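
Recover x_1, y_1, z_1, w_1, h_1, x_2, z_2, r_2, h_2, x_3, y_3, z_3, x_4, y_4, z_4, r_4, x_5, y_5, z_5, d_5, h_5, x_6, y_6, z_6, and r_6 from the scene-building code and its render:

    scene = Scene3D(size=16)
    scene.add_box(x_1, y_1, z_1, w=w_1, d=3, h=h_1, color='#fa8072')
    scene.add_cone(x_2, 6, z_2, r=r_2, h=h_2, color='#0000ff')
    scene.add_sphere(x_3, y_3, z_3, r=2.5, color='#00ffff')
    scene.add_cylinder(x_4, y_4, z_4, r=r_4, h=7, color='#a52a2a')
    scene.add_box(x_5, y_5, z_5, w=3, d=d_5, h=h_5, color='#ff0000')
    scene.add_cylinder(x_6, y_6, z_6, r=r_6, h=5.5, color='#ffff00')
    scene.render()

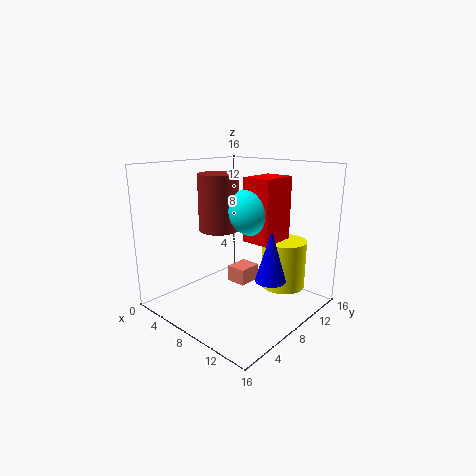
x_1 = 4.5
y_1 = 10
z_1 = 1
w_1 = 2.5
h_1 = 2
x_2 = 14
z_2 = 5.5
r_2 = 1.5
h_2 = 5
x_3 = 10.5
y_3 = 7.5
z_3 = 11.5
x_4 = 3
y_4 = 10
z_4 = 7.5
r_4 = 2.5
x_5 = 10
y_5 = 6.5
z_5 = 8.5
d_5 = 4
h_5 = 6.5
x_6 = 11.5
y_6 = 12
z_6 = 2
r_6 = 2.5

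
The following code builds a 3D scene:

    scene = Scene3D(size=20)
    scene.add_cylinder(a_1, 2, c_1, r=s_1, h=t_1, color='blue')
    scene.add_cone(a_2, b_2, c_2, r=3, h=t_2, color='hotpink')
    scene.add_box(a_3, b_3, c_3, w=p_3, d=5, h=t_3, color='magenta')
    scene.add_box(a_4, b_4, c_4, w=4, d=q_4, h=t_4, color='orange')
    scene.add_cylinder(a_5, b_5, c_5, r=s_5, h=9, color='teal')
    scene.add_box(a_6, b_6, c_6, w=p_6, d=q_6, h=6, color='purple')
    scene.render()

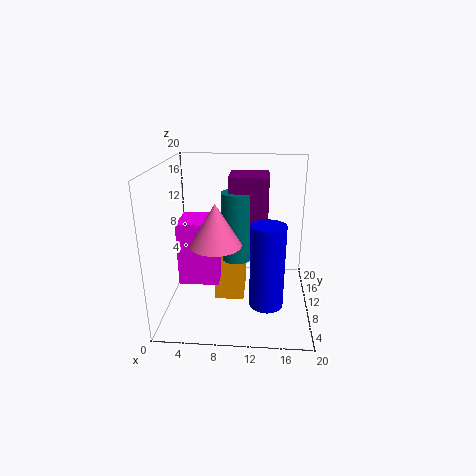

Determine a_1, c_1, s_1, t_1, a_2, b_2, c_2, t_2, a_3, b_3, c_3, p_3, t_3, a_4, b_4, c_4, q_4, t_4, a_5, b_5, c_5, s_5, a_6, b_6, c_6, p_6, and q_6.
a_1 = 14
c_1 = 5
s_1 = 2
t_1 = 10
a_2 = 8
b_2 = 3
c_2 = 12
t_2 = 5
a_3 = 3
b_3 = 4
c_3 = 6
p_3 = 5
t_3 = 8
a_4 = 7
b_4 = 7
c_4 = 2
q_4 = 7
t_4 = 8
a_5 = 10
b_5 = 8
c_5 = 8
s_5 = 2
a_6 = 9
b_6 = 7
c_6 = 13
p_6 = 5
q_6 = 5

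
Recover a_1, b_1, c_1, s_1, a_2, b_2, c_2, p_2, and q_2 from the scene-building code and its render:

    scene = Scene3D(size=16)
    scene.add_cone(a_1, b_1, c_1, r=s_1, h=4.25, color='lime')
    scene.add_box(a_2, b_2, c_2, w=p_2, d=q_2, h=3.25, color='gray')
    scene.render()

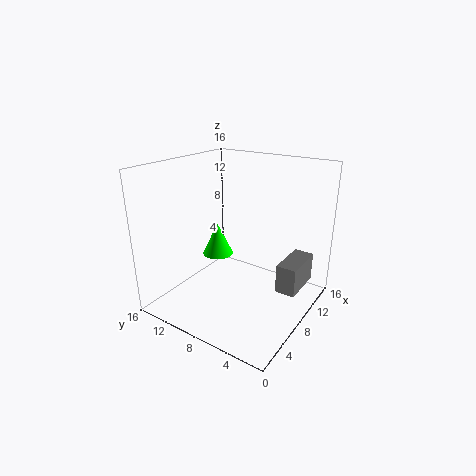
a_1 = 11.75, b_1 = 13.75, c_1 = 3, s_1 = 2, a_2 = 8.75, b_2 = 1.25, c_2 = 2.25, p_2 = 5, q_2 = 2.25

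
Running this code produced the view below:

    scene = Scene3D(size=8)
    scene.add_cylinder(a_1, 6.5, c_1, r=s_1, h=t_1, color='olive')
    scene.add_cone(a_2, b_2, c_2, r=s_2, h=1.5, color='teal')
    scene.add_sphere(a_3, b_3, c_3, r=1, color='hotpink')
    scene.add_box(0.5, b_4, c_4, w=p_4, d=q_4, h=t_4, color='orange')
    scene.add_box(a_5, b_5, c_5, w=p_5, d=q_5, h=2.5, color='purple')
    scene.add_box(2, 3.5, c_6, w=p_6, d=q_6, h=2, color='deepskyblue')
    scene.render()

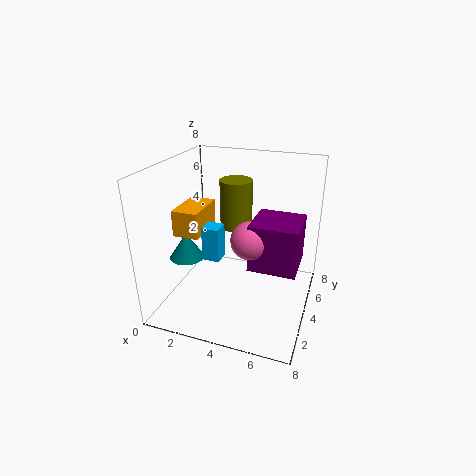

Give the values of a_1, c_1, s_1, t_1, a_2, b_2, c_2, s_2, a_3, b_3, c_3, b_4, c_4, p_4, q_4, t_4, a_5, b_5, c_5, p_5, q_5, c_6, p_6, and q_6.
a_1 = 3; c_1 = 3.5; s_1 = 1; t_1 = 3; a_2 = 1; b_2 = 3.5; c_2 = 2.5; s_2 = 1; a_3 = 5; b_3 = 3; c_3 = 4.5; b_4 = 3; c_4 = 4; p_4 = 1.5; q_4 = 2.5; t_4 = 1.5; a_5 = 5; b_5 = 2.5; c_5 = 3; p_5 = 2.5; q_5 = 2.5; c_6 = 2.5; p_6 = 1; q_6 = 1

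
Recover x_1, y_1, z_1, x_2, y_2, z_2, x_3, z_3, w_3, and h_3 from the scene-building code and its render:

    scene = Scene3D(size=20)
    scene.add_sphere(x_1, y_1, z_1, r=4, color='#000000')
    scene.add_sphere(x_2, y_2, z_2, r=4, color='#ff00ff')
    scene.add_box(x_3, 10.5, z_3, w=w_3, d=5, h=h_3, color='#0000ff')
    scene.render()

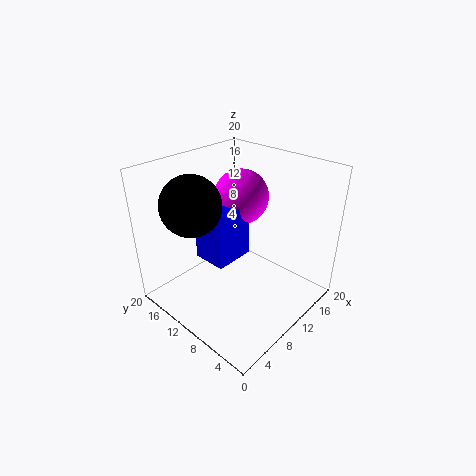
x_1 = 5
y_1 = 13.5
z_1 = 15.5
x_2 = 14
y_2 = 13
z_2 = 14
x_3 = 7
z_3 = 6
w_3 = 6
h_3 = 8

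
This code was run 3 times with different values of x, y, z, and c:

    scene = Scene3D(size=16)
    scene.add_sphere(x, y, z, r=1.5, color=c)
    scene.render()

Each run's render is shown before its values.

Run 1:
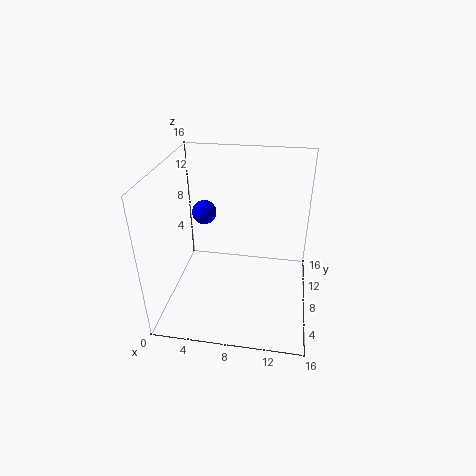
x = 3; y = 12.5; z = 8.5; c = 'blue'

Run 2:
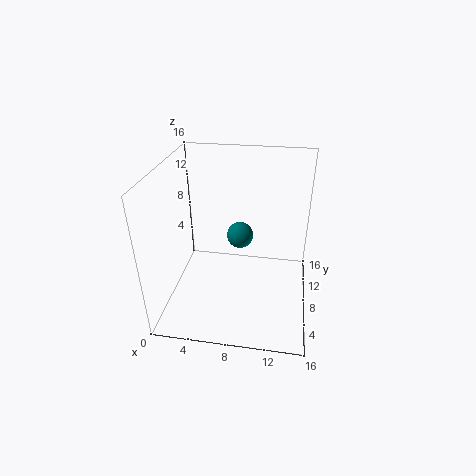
x = 8; y = 9.5; z = 7.5; c = 'teal'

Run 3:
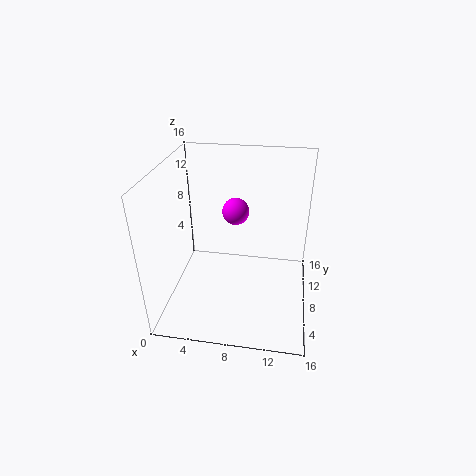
x = 7.5; y = 9.5; z = 10.5; c = 'magenta'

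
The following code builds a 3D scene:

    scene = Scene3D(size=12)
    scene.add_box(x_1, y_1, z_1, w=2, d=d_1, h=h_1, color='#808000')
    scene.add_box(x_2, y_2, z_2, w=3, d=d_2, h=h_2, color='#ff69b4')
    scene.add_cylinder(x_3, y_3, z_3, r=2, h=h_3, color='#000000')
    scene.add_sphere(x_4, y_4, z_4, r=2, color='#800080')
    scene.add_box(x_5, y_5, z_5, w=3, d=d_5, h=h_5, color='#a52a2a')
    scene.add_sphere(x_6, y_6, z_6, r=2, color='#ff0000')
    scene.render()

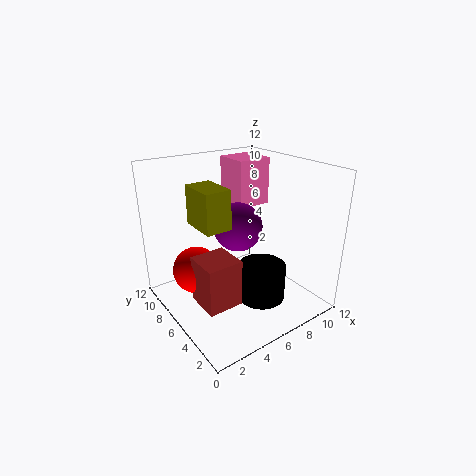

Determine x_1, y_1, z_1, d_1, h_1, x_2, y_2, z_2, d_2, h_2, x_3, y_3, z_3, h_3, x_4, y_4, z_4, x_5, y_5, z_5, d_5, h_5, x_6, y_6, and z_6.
x_1 = 2
y_1 = 4
z_1 = 8
d_1 = 3
h_1 = 3
x_2 = 7
y_2 = 7
z_2 = 8
d_2 = 3
h_2 = 4
x_3 = 7
y_3 = 4
z_3 = 1
h_3 = 3
x_4 = 6
y_4 = 6
z_4 = 7
x_5 = 2
y_5 = 4
z_5 = 1
d_5 = 3
h_5 = 4
x_6 = 3
y_6 = 8
z_6 = 3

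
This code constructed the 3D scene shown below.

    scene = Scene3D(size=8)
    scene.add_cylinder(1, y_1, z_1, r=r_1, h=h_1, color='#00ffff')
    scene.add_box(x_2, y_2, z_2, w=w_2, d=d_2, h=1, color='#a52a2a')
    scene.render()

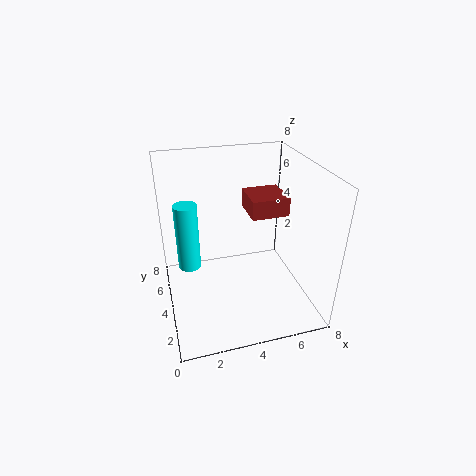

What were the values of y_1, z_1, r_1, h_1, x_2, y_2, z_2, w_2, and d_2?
y_1 = 1.5, z_1 = 4.5, r_1 = 0.5, h_1 = 3, x_2 = 4.5, y_2 = 3, z_2 = 5.5, w_2 = 2, d_2 = 2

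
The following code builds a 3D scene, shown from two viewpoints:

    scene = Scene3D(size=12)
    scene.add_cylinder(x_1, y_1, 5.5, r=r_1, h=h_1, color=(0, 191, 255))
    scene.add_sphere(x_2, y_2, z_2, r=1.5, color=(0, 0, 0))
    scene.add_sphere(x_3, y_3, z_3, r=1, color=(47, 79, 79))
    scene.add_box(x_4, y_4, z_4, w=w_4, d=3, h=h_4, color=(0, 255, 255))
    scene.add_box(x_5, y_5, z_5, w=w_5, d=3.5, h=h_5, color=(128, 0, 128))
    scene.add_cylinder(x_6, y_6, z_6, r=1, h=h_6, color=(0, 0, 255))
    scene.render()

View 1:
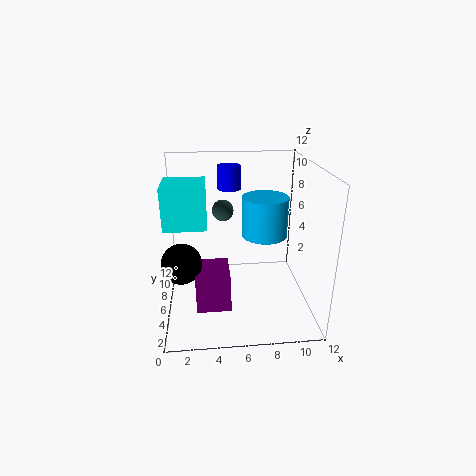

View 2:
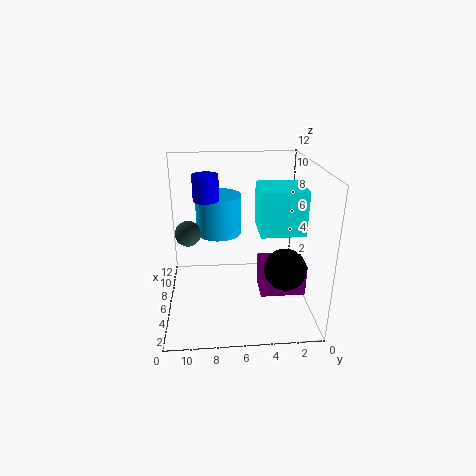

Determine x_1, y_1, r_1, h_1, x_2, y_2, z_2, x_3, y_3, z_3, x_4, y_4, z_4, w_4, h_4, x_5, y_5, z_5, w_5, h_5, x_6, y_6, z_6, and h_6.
x_1 = 8.5; y_1 = 7.5; r_1 = 2; h_1 = 3.5; x_2 = 1.5; y_2 = 3; z_2 = 5.5; x_3 = 5; y_3 = 10; z_3 = 7; x_4 = 0.5; y_4 = 2; z_4 = 8.5; w_4 = 3; h_4 = 3; x_5 = 2.5; y_5 = 1; z_5 = 2.5; w_5 = 2.5; h_5 = 2.5; x_6 = 5.5; y_6 = 8.5; z_6 = 9.5; h_6 = 2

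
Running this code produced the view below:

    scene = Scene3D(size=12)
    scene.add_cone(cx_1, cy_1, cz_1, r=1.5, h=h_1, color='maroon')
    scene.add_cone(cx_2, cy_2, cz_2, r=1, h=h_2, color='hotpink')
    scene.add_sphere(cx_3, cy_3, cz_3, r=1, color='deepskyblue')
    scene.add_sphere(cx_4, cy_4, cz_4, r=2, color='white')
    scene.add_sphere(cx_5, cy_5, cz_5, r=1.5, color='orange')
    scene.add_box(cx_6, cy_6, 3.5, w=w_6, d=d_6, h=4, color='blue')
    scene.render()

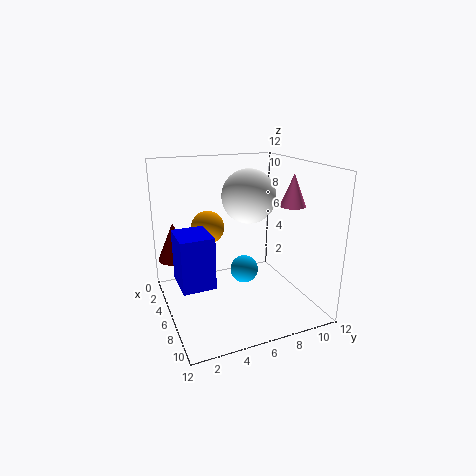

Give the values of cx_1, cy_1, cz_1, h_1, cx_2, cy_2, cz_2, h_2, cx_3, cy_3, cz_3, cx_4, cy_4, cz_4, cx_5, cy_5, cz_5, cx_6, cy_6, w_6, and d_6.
cx_1 = 1.5
cy_1 = 1.5
cz_1 = 3
h_1 = 3.5
cx_2 = 8.5
cy_2 = 9.5
cz_2 = 9
h_2 = 2.5
cx_3 = 9.5
cy_3 = 5
cz_3 = 5
cx_4 = 8
cy_4 = 6
cz_4 = 10
cx_5 = 2.5
cy_5 = 4.5
cz_5 = 6
cx_6 = 6
cy_6 = 0.5
w_6 = 3
d_6 = 2.5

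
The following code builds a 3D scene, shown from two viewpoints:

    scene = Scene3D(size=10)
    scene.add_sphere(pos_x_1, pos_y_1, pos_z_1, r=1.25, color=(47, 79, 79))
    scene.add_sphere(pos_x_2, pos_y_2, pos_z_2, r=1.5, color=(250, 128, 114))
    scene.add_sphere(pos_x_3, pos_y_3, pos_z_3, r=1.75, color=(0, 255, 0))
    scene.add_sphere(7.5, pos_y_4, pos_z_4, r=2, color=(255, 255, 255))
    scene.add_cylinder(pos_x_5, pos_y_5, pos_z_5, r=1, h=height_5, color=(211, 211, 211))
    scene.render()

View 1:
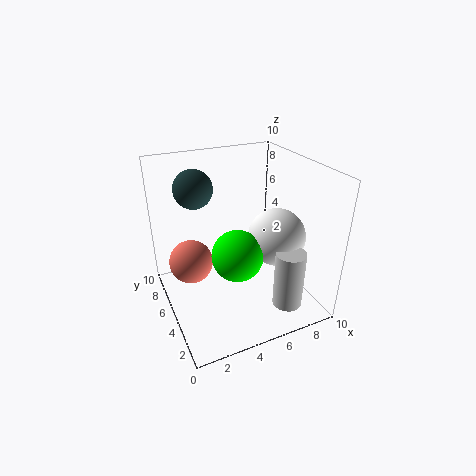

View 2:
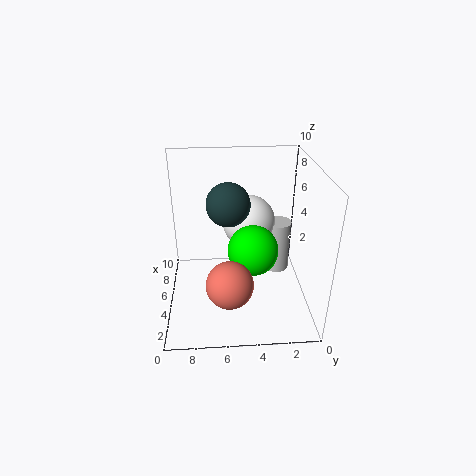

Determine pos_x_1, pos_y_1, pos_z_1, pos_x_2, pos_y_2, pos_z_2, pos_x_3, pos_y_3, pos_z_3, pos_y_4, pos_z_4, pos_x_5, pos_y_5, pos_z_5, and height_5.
pos_x_1 = 2.25
pos_y_1 = 5.75
pos_z_1 = 8.75
pos_x_2 = 1.75
pos_y_2 = 5.75
pos_z_2 = 3.5
pos_x_3 = 4.5
pos_y_3 = 4
pos_z_3 = 4.25
pos_y_4 = 4
pos_z_4 = 5
pos_x_5 = 7.25
pos_y_5 = 1.75
pos_z_5 = 1
height_5 = 4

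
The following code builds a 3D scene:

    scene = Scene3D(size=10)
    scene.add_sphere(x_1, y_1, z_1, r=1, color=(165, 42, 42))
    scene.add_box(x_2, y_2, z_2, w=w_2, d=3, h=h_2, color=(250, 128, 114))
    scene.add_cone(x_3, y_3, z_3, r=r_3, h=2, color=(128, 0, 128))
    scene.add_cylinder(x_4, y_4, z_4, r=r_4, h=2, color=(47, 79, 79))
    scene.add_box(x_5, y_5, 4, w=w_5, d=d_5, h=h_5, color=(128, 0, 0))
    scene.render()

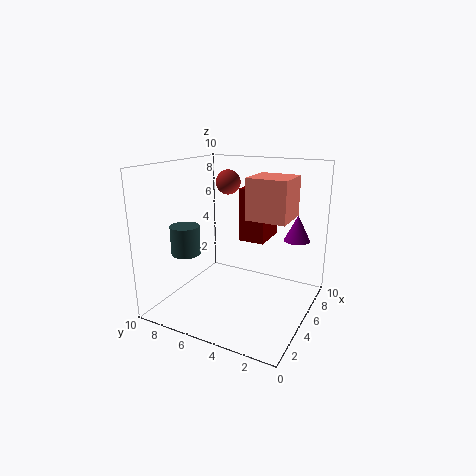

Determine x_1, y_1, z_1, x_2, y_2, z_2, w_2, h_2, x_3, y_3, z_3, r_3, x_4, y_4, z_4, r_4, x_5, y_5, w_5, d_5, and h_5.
x_1 = 9, y_1 = 8, z_1 = 8, x_2 = 6, y_2 = 2, z_2 = 6, w_2 = 3, h_2 = 3, x_3 = 9, y_3 = 2, z_3 = 4, r_3 = 1, x_4 = 3, y_4 = 8, z_4 = 4, r_4 = 1, x_5 = 7, y_5 = 4, w_5 = 3, d_5 = 2, h_5 = 4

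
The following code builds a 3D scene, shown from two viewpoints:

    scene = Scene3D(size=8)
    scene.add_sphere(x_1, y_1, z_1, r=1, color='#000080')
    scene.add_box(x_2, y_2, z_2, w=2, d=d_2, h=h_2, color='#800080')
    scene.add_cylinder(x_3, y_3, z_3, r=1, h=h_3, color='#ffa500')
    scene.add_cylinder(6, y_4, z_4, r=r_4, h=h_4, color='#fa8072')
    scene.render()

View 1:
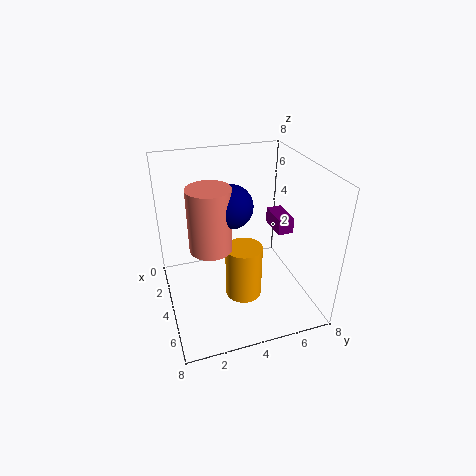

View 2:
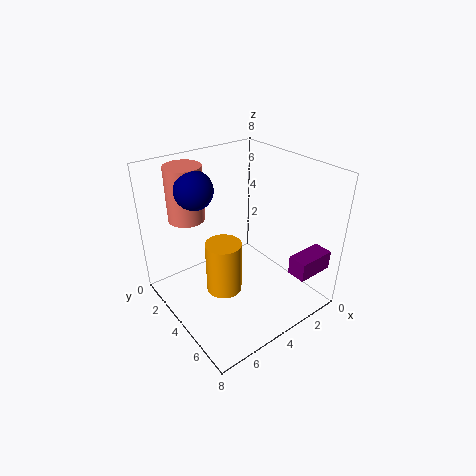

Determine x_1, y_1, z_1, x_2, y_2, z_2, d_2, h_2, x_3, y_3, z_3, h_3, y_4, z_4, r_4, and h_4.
x_1 = 6; y_1 = 3; z_1 = 7; x_2 = 1; y_2 = 7; z_2 = 3; d_2 = 1; h_2 = 1; x_3 = 5; y_3 = 4; z_3 = 1; h_3 = 3; y_4 = 2; z_4 = 5; r_4 = 1; h_4 = 3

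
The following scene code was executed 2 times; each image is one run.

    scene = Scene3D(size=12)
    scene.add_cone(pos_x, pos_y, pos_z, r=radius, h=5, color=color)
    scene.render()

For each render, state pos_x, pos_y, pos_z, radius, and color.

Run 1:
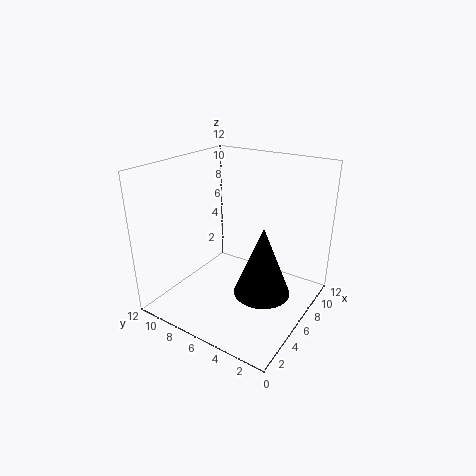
pos_x = 3
pos_y = 2
pos_z = 4
radius = 2
color = 'black'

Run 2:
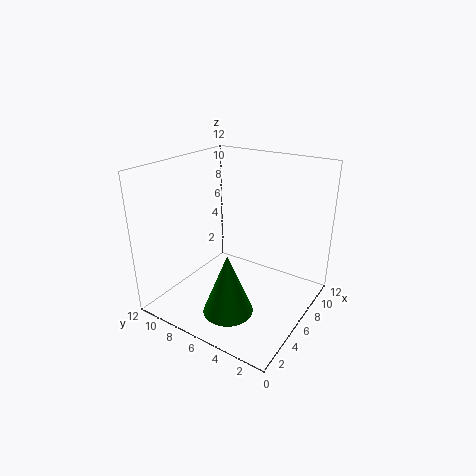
pos_x = 3
pos_y = 5
pos_z = 1
radius = 2
color = 'green'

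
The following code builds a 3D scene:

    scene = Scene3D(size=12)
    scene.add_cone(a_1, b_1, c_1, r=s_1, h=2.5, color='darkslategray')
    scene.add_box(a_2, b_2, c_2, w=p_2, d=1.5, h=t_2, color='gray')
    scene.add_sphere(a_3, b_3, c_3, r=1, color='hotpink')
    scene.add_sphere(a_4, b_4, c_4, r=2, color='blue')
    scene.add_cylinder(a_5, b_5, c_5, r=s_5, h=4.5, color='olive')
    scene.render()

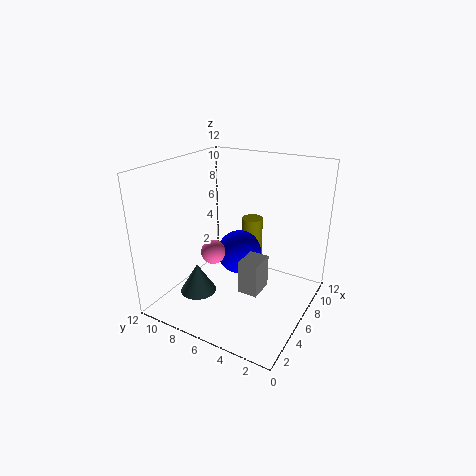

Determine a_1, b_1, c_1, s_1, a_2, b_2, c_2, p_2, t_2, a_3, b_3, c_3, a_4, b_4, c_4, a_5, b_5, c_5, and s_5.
a_1 = 3.5, b_1 = 8.5, c_1 = 1.5, s_1 = 1.5, a_2 = 2.5, b_2 = 2.5, c_2 = 3.5, p_2 = 2, t_2 = 2.5, a_3 = 4.5, b_3 = 7.5, c_3 = 5, a_4 = 8, b_4 = 7, c_4 = 3.5, a_5 = 10.5, b_5 = 7, c_5 = 1.5, s_5 = 1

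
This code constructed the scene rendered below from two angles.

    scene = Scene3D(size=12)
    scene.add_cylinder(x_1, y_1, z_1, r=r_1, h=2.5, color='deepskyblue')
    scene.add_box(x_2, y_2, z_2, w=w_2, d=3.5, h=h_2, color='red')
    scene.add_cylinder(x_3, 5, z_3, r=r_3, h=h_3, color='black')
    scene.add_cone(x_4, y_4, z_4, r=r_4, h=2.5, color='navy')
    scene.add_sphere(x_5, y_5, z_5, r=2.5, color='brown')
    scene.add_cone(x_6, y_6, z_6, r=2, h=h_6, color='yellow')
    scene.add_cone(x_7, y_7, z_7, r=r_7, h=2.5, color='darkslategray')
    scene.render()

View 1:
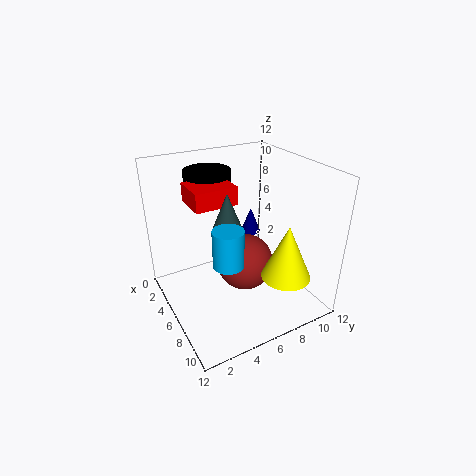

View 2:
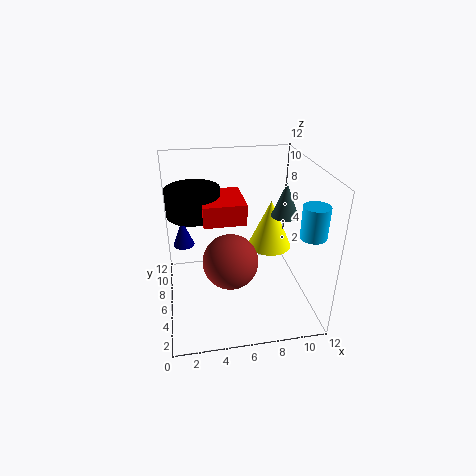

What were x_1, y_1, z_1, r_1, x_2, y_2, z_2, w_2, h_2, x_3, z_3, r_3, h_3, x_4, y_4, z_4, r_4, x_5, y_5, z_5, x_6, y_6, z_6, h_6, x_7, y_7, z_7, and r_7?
x_1 = 11, y_1 = 2.5, z_1 = 7.5, r_1 = 1, x_2 = 3, y_2 = 2.5, z_2 = 9, w_2 = 3, h_2 = 1.5, x_3 = 2.5, z_3 = 9, r_3 = 2, h_3 = 2, x_4 = 1.5, y_4 = 10, z_4 = 3.5, r_4 = 1, x_5 = 5.5, y_5 = 7, z_5 = 3, x_6 = 9.5, y_6 = 8.5, z_6 = 3.5, h_6 = 4.5, x_7 = 9, y_7 = 3.5, z_7 = 9, r_7 = 1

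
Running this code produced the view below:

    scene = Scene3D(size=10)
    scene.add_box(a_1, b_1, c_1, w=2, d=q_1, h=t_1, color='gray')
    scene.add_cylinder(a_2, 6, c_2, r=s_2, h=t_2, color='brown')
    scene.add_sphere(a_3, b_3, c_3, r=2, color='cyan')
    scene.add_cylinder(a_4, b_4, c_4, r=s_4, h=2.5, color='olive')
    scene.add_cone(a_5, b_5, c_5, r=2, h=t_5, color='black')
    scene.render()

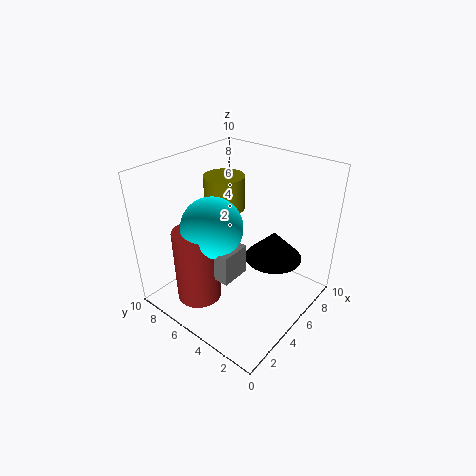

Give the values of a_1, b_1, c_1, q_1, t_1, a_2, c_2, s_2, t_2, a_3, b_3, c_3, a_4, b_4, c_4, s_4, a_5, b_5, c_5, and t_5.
a_1 = 2, b_1 = 3.5, c_1 = 3.5, q_1 = 3, t_1 = 2, a_2 = 2, c_2 = 1.5, s_2 = 1.5, t_2 = 5, a_3 = 3, b_3 = 5.5, c_3 = 6.5, a_4 = 6.5, b_4 = 7.5, c_4 = 6, s_4 = 1.5, a_5 = 6.5, b_5 = 3, c_5 = 3.5, t_5 = 2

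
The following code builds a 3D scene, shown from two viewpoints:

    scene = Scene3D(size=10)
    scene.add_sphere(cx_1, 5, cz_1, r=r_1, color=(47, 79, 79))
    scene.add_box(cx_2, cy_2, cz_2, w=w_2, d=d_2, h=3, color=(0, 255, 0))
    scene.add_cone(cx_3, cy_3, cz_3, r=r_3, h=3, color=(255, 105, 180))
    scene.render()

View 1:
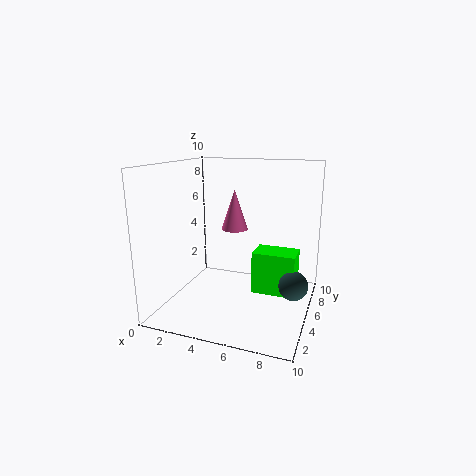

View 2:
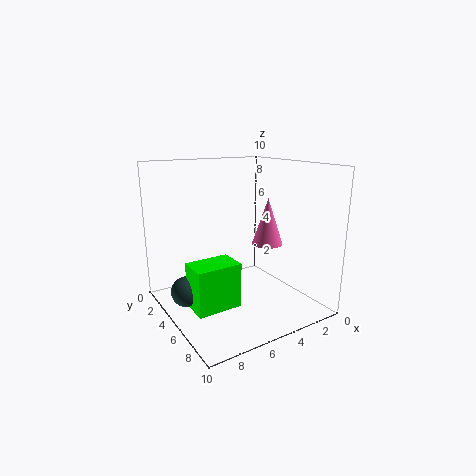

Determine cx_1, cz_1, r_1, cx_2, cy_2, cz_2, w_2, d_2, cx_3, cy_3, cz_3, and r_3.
cx_1 = 9
cz_1 = 2
r_1 = 1
cx_2 = 6
cy_2 = 5
cz_2 = 1
w_2 = 3
d_2 = 2
cx_3 = 4
cy_3 = 7
cz_3 = 5
r_3 = 1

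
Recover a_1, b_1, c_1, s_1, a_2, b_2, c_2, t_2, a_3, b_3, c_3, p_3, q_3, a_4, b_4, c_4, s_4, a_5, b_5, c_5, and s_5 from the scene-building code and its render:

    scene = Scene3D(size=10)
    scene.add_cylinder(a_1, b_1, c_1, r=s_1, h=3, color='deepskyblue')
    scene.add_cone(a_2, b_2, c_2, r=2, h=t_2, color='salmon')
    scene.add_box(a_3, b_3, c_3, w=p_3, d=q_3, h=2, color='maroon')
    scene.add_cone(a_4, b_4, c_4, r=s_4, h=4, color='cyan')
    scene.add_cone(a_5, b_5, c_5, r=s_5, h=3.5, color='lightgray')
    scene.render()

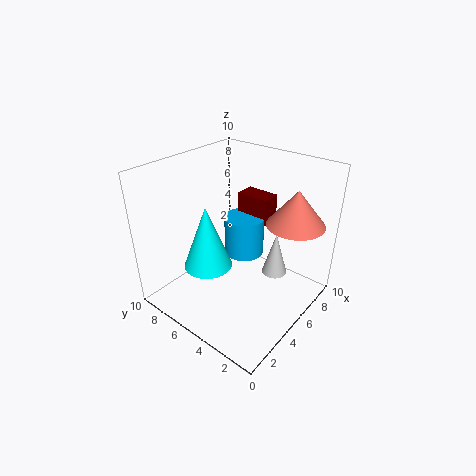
a_1 = 7, b_1 = 6, c_1 = 2.5, s_1 = 1.5, a_2 = 7.5, b_2 = 2, c_2 = 6, t_2 = 2.5, a_3 = 7.5, b_3 = 4.5, c_3 = 5, p_3 = 1.5, q_3 = 2.5, a_4 = 2, b_4 = 5, c_4 = 4.5, s_4 = 1.5, a_5 = 8.5, b_5 = 4, c_5 = 0.5, s_5 = 1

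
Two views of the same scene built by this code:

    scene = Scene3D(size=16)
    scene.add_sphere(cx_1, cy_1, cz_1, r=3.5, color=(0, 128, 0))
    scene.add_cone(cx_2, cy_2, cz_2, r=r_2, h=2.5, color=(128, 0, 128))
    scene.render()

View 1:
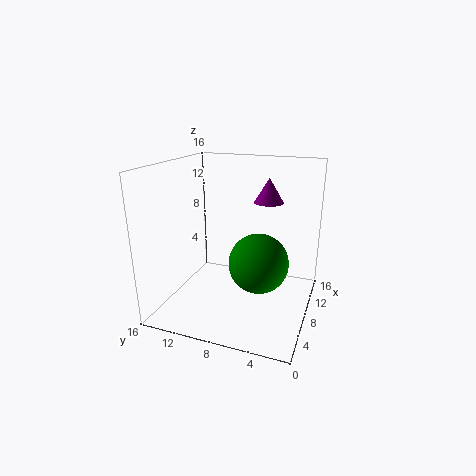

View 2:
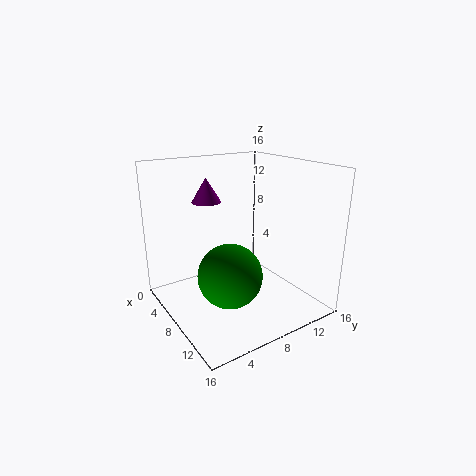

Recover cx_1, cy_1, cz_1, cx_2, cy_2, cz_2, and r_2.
cx_1 = 9.5, cy_1 = 6, cz_1 = 4.5, cx_2 = 7.5, cy_2 = 4.5, cz_2 = 12.5, r_2 = 1.5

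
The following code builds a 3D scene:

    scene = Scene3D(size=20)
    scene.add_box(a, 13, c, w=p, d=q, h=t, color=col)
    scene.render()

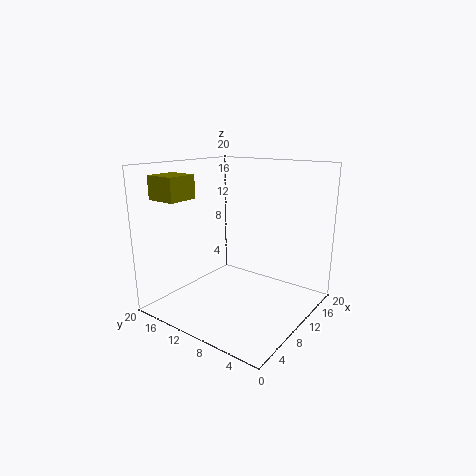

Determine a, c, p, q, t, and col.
a = 1
c = 16
p = 4
q = 4
t = 3
col = 'olive'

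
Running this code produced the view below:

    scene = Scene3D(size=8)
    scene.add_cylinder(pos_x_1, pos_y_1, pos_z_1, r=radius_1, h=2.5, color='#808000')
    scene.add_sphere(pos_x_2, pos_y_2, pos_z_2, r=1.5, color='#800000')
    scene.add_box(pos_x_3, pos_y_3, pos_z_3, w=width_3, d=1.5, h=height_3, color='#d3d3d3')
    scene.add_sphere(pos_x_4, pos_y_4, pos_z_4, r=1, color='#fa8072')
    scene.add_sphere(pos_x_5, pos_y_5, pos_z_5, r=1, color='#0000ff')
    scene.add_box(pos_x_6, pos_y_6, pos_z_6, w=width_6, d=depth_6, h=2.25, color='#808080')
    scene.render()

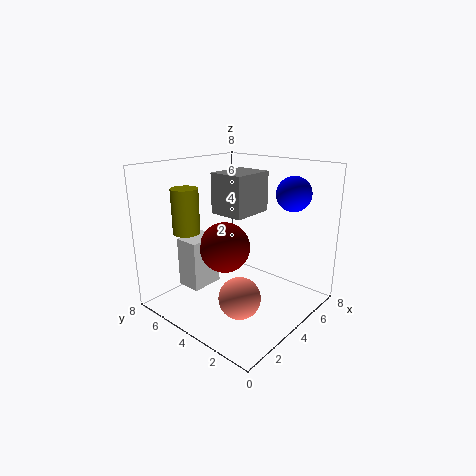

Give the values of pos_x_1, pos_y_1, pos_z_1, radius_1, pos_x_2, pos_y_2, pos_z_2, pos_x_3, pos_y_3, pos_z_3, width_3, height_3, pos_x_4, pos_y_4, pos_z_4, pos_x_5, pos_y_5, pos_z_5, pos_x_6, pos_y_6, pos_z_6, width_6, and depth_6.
pos_x_1 = 2.25
pos_y_1 = 6.25
pos_z_1 = 4.25
radius_1 = 0.75
pos_x_2 = 4.25
pos_y_2 = 5.25
pos_z_2 = 3
pos_x_3 = 2.5
pos_y_3 = 6
pos_z_3 = 0.5
width_3 = 2
height_3 = 3
pos_x_4 = 1.5
pos_y_4 = 1.75
pos_z_4 = 2.25
pos_x_5 = 6.75
pos_y_5 = 2.25
pos_z_5 = 6.25
pos_x_6 = 3.5
pos_y_6 = 3.5
pos_z_6 = 5.25
width_6 = 2.5
depth_6 = 2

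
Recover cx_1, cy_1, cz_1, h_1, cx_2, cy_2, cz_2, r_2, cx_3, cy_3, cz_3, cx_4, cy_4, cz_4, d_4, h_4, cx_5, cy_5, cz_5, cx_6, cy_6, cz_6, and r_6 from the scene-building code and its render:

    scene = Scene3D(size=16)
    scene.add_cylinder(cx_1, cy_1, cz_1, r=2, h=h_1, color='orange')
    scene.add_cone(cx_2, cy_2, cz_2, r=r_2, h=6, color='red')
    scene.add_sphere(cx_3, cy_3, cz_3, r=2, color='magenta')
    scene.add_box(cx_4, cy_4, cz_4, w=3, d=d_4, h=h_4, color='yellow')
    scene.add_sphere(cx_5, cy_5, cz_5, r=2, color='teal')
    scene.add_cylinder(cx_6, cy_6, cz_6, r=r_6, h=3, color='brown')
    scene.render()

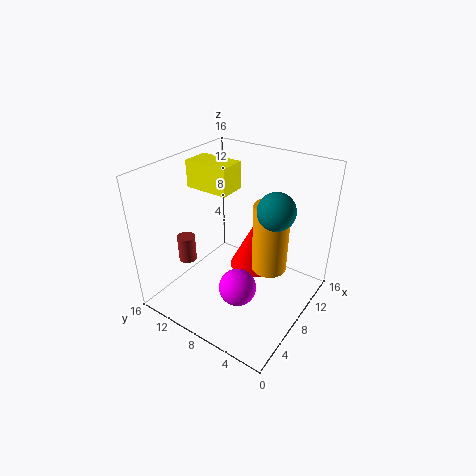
cx_1 = 10; cy_1 = 5; cz_1 = 4; h_1 = 8; cx_2 = 13; cy_2 = 9; cz_2 = 1; r_2 = 3; cx_3 = 5; cy_3 = 6; cz_3 = 4; cx_4 = 7; cy_4 = 9; cz_4 = 13; d_4 = 5; h_4 = 3; cx_5 = 9; cy_5 = 4; cz_5 = 12; cx_6 = 5; cy_6 = 13; cz_6 = 5; r_6 = 1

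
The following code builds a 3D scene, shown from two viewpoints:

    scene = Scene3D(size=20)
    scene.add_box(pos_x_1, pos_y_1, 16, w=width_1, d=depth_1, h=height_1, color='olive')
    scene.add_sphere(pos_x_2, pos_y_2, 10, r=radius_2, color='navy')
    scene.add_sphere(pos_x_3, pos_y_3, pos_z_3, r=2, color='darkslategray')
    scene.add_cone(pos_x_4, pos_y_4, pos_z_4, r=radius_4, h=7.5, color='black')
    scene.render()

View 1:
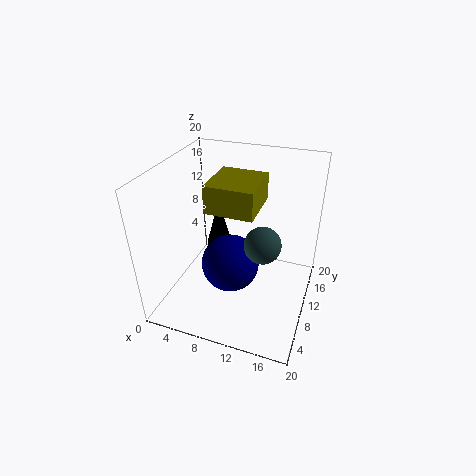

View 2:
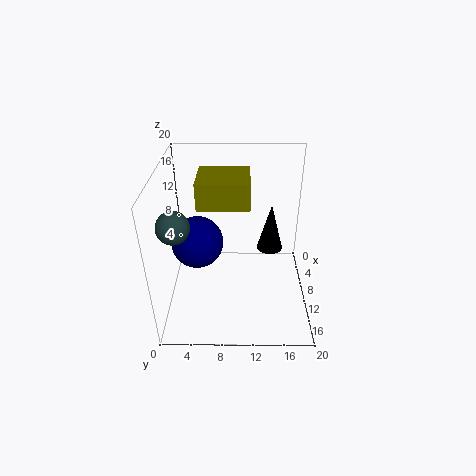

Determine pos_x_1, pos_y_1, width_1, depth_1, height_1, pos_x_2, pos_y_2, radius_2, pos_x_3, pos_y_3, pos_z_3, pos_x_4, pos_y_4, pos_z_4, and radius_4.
pos_x_1 = 7.5; pos_y_1 = 5; width_1 = 6; depth_1 = 6.5; height_1 = 3.5; pos_x_2 = 11; pos_y_2 = 4.5; radius_2 = 3.5; pos_x_3 = 15.5; pos_y_3 = 2.5; pos_z_3 = 15; pos_x_4 = 5; pos_y_4 = 15; pos_z_4 = 5; radius_4 = 2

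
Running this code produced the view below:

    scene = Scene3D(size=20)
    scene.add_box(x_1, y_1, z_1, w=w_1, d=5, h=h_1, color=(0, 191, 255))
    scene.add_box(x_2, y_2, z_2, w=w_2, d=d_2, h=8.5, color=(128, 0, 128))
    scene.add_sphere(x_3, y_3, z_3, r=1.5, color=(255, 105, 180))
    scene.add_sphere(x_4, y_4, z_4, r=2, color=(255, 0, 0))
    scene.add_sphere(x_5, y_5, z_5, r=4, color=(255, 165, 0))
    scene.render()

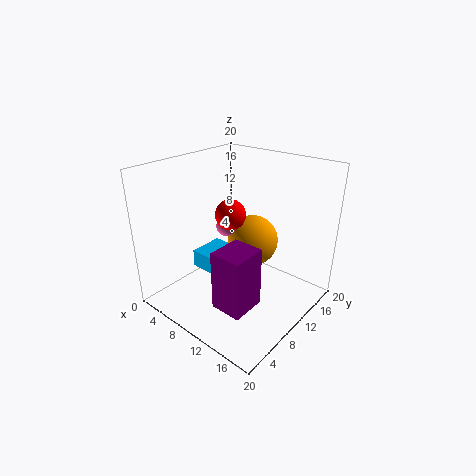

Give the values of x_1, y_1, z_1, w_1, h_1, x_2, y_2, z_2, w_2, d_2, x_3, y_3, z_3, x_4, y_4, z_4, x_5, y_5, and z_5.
x_1 = 4.5
y_1 = 6.5
z_1 = 5
w_1 = 4.5
h_1 = 2.5
x_2 = 10
y_2 = 4.5
z_2 = 1.5
w_2 = 4.5
d_2 = 5
x_3 = 5.5
y_3 = 12.5
z_3 = 9.5
x_4 = 10
y_4 = 8.5
z_4 = 14
x_5 = 8
y_5 = 16
z_5 = 6.5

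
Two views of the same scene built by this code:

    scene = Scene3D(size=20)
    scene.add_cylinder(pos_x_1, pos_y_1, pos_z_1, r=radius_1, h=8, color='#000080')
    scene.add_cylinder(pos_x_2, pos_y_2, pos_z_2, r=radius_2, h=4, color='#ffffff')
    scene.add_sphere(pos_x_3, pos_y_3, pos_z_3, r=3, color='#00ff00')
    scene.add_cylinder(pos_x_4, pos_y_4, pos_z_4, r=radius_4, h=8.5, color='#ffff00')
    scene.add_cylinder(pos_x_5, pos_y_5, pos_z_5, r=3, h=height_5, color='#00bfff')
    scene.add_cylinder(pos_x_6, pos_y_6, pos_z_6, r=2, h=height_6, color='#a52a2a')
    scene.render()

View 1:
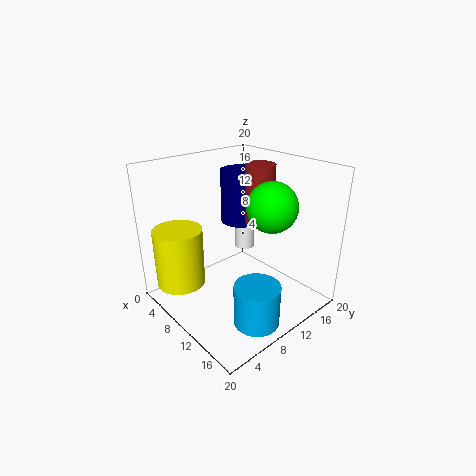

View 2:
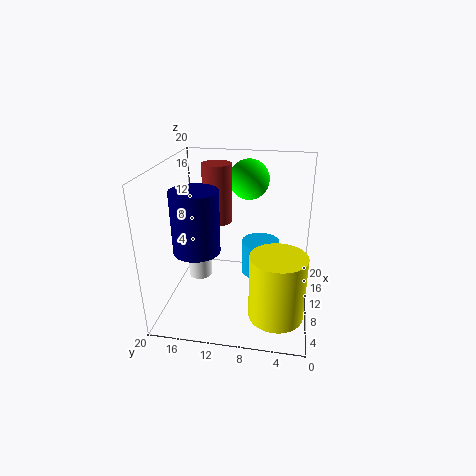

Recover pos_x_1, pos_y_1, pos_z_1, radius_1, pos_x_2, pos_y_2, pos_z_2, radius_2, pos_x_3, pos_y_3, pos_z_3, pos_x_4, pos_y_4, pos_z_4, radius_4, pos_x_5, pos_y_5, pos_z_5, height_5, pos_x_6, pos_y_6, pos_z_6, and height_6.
pos_x_1 = 5.5; pos_y_1 = 14.5; pos_z_1 = 10; radius_1 = 3; pos_x_2 = 6.5; pos_y_2 = 14.5; pos_z_2 = 6; radius_2 = 1.5; pos_x_3 = 16.5; pos_y_3 = 9.5; pos_z_3 = 16.5; pos_x_4 = 4; pos_y_4 = 4; pos_z_4 = 2.5; radius_4 = 3.5; pos_x_5 = 16.5; pos_y_5 = 7.5; pos_z_5 = 1; height_5 = 5.5; pos_x_6 = 11; pos_y_6 = 13; pos_z_6 = 12; height_6 = 8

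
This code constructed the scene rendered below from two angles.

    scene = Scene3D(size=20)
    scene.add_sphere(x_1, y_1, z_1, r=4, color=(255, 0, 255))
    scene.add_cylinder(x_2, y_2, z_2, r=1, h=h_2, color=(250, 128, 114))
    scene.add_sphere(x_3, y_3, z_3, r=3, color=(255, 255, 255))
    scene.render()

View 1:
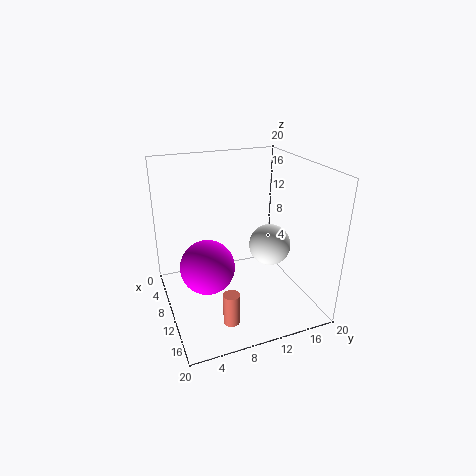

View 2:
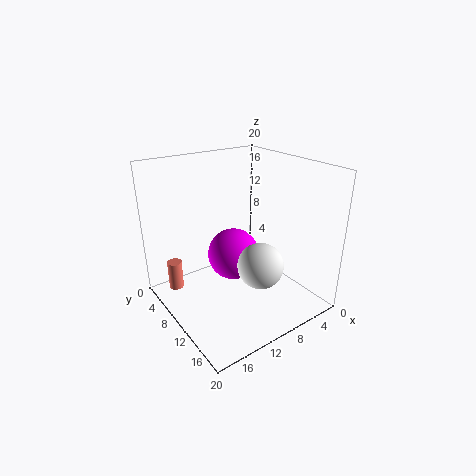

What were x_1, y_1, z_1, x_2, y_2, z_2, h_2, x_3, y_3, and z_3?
x_1 = 8, y_1 = 6, z_1 = 5, x_2 = 18, y_2 = 6, z_2 = 3, h_2 = 4, x_3 = 10, y_3 = 15, z_3 = 8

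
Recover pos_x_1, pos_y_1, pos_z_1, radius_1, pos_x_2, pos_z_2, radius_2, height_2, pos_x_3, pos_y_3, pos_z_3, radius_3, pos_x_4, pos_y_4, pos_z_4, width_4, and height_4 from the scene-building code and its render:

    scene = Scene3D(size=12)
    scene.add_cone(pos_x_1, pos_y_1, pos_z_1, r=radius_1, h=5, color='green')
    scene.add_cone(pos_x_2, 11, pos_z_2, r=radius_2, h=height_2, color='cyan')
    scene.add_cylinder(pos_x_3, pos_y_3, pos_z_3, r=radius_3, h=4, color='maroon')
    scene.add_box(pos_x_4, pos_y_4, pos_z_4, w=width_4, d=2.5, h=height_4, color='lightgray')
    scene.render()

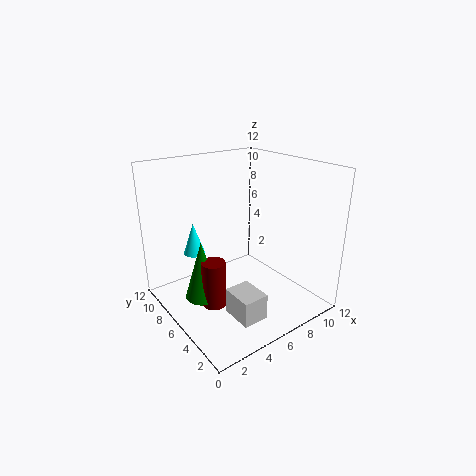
pos_x_1 = 3, pos_y_1 = 7, pos_z_1 = 1, radius_1 = 1.5, pos_x_2 = 4.5, pos_z_2 = 3, radius_2 = 1, height_2 = 3, pos_x_3 = 3.5, pos_y_3 = 6, pos_z_3 = 0.5, radius_3 = 1, pos_x_4 = 3, pos_y_4 = 1, pos_z_4 = 1.5, width_4 = 2, height_4 = 2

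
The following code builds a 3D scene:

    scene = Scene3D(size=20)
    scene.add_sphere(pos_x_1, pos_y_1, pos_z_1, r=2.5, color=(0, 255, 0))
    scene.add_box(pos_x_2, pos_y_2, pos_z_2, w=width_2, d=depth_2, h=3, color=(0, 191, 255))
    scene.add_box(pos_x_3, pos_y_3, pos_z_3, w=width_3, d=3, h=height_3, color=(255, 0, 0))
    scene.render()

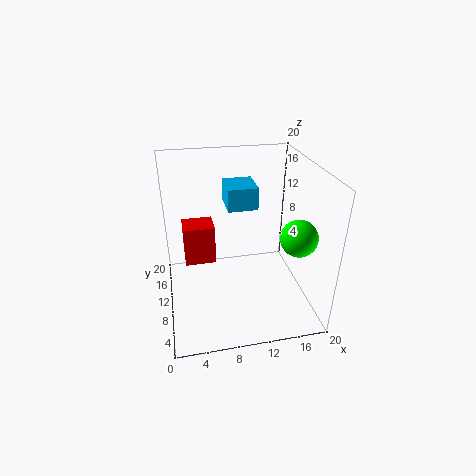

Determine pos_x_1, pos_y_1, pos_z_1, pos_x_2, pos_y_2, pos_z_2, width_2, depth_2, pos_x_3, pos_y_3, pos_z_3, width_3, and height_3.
pos_x_1 = 17.5; pos_y_1 = 6.5; pos_z_1 = 11; pos_x_2 = 8.5; pos_y_2 = 9; pos_z_2 = 14.5; width_2 = 4; depth_2 = 4.5; pos_x_3 = 2.5; pos_y_3 = 3.5; pos_z_3 = 11; width_3 = 3.5; height_3 = 4.5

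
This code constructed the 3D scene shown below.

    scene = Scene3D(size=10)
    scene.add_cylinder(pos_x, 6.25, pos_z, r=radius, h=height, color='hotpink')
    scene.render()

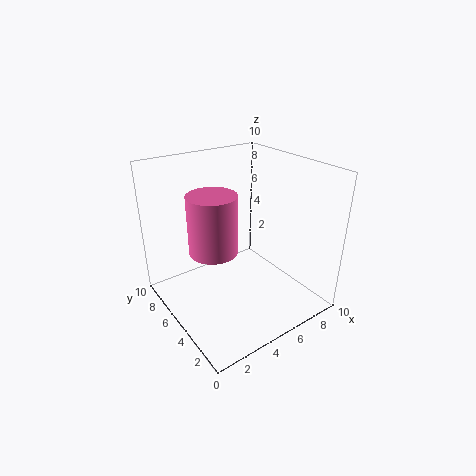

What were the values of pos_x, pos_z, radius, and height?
pos_x = 3.75
pos_z = 3.75
radius = 1.75
height = 4.25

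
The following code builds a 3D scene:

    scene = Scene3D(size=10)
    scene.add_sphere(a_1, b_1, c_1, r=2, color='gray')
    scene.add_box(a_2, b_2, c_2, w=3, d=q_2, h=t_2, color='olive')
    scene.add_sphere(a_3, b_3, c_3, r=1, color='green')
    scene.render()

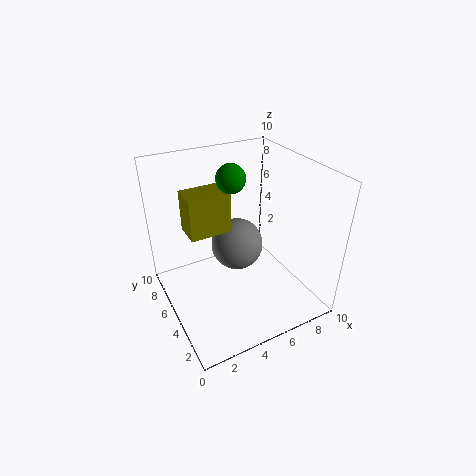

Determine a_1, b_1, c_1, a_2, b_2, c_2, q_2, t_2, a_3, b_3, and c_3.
a_1 = 6
b_1 = 7
c_1 = 3
a_2 = 2
b_2 = 6
c_2 = 5
q_2 = 2
t_2 = 3
a_3 = 5
b_3 = 6
c_3 = 9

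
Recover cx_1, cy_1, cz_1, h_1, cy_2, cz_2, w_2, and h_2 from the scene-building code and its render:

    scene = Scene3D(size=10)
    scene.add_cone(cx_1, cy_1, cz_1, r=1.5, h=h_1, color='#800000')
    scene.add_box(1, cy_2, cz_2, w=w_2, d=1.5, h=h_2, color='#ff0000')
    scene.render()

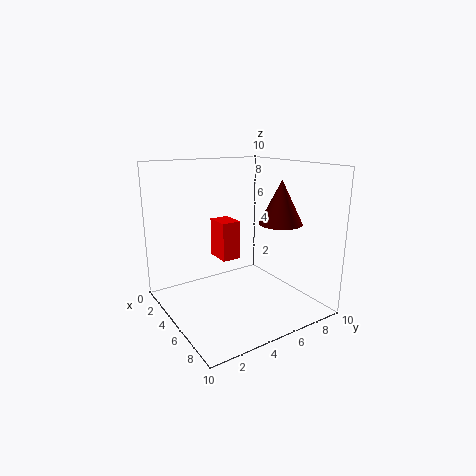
cx_1 = 6.5
cy_1 = 7.5
cz_1 = 6
h_1 = 3
cy_2 = 5
cz_2 = 2.5
w_2 = 2
h_2 = 3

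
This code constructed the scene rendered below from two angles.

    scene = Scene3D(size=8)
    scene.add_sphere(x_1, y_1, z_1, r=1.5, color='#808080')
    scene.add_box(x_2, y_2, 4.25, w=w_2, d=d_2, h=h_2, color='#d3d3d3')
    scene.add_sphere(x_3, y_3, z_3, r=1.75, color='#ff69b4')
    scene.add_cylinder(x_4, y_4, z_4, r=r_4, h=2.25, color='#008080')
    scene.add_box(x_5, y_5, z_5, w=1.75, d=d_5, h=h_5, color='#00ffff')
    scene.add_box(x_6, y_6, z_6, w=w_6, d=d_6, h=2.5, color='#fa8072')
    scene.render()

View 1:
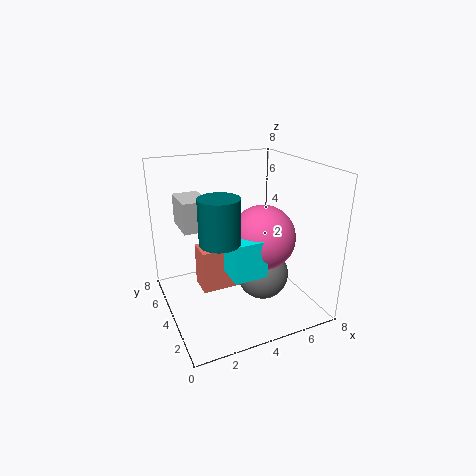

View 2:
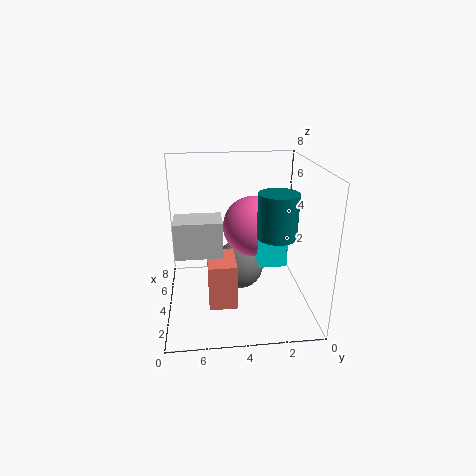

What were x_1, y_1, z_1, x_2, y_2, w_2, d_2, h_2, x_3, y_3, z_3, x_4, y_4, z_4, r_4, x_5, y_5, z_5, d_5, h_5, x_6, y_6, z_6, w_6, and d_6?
x_1 = 5.5, y_1 = 3.75, z_1 = 1.5, x_2 = 1.25, y_2 = 5, w_2 = 1.5, d_2 = 2.25, h_2 = 1.75, x_3 = 5, y_3 = 3, z_3 = 4.25, x_4 = 2.25, y_4 = 2.25, z_4 = 4.75, r_4 = 1, x_5 = 2.75, y_5 = 1.5, z_5 = 2.75, d_5 = 1.5, h_5 = 2, x_6 = 2, y_6 = 4.25, z_6 = 0.75, w_6 = 2.25, d_6 = 1.5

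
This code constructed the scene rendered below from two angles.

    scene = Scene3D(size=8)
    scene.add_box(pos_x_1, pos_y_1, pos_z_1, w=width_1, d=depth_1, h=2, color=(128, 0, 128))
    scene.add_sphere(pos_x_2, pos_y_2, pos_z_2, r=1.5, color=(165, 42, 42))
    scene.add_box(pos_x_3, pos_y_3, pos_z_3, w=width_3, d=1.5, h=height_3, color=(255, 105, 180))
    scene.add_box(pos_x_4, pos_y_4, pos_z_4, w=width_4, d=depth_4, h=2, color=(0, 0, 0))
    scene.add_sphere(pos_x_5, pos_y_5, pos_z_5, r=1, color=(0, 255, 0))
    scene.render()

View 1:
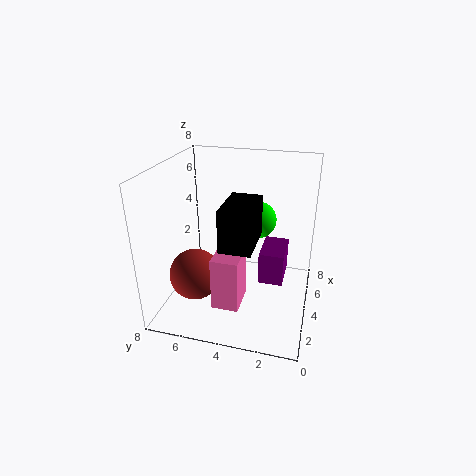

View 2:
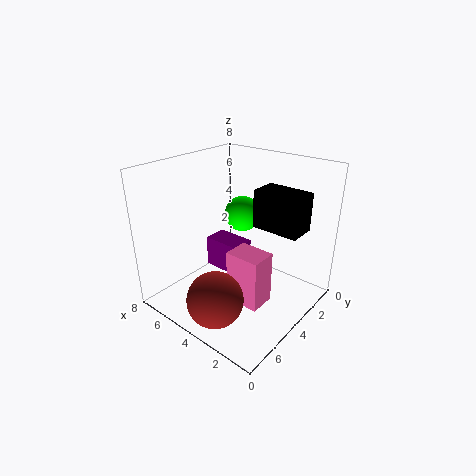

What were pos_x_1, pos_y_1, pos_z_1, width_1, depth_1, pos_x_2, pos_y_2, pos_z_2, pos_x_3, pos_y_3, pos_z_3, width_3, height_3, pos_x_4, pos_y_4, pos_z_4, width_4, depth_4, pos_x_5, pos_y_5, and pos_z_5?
pos_x_1 = 5, pos_y_1 = 1.5, pos_z_1 = 0.5, width_1 = 2.5, depth_1 = 1.5, pos_x_2 = 3.5, pos_y_2 = 6.5, pos_z_2 = 1.5, pos_x_3 = 2, pos_y_3 = 3.5, pos_z_3 = 0.5, width_3 = 2, height_3 = 3, pos_x_4 = 0.5, pos_y_4 = 2.5, pos_z_4 = 5, width_4 = 2.5, depth_4 = 1.5, pos_x_5 = 4.5, pos_y_5 = 3, pos_z_5 = 5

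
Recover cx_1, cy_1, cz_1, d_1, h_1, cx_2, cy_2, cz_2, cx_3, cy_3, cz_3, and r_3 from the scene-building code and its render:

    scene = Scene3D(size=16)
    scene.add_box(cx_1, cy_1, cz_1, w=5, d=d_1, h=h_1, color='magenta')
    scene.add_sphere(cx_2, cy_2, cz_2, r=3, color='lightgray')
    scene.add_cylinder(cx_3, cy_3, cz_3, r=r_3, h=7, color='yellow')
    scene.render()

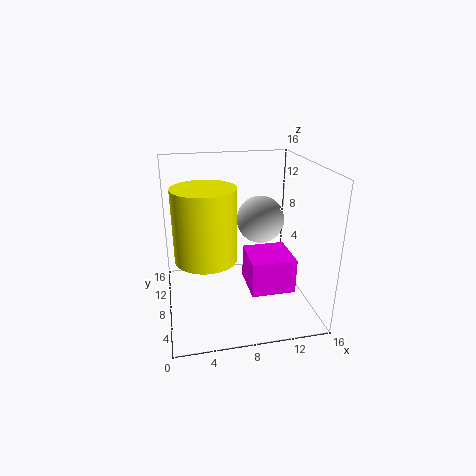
cx_1 = 9; cy_1 = 5; cz_1 = 2; d_1 = 5; h_1 = 4; cx_2 = 12; cy_2 = 13; cz_2 = 8; cx_3 = 4; cy_3 = 4; cz_3 = 8; r_3 = 3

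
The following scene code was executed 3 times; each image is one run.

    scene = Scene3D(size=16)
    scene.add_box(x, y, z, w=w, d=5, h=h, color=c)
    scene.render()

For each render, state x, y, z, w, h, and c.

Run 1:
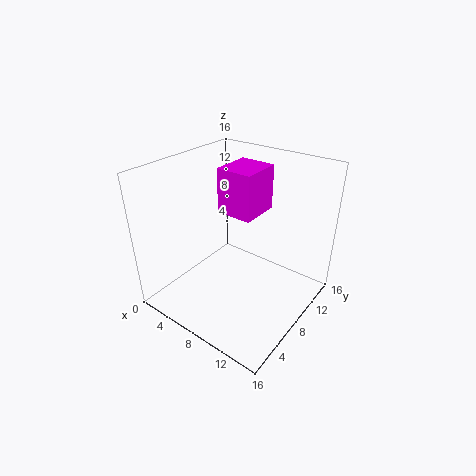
x = 3.5; y = 10; z = 9; w = 4.5; h = 5.5; c = 'magenta'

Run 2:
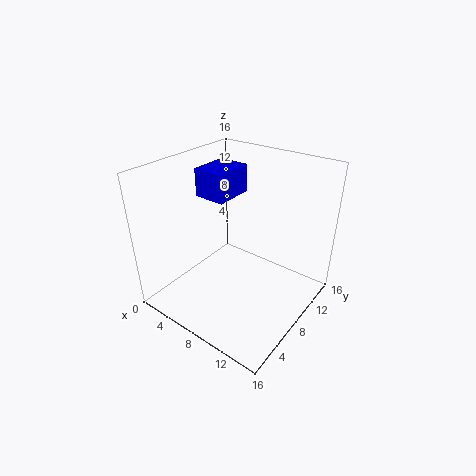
x = 0.5; y = 9.5; z = 10.5; w = 4; h = 3.5; c = 'blue'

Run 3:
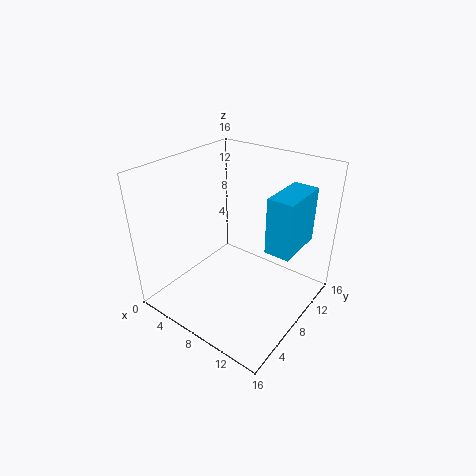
x = 13; y = 5.5; z = 9.5; w = 2.5; h = 5.5; c = 'deepskyblue'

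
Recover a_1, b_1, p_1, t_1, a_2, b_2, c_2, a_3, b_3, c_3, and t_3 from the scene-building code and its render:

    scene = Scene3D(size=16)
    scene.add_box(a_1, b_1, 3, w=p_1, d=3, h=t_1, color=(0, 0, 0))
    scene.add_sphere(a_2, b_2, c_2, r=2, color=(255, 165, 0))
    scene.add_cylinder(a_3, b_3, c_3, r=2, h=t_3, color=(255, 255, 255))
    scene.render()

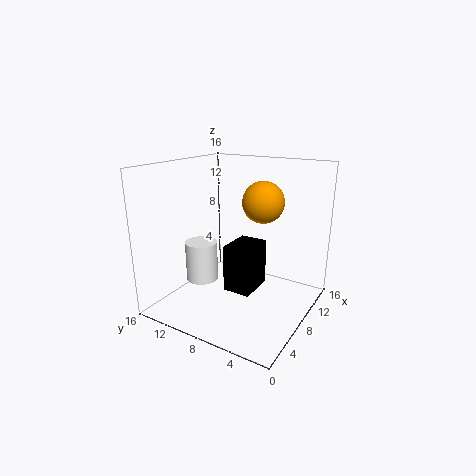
a_1 = 5; b_1 = 5; p_1 = 4; t_1 = 5; a_2 = 6; b_2 = 4; c_2 = 13; a_3 = 9; b_3 = 14; c_3 = 1; t_3 = 5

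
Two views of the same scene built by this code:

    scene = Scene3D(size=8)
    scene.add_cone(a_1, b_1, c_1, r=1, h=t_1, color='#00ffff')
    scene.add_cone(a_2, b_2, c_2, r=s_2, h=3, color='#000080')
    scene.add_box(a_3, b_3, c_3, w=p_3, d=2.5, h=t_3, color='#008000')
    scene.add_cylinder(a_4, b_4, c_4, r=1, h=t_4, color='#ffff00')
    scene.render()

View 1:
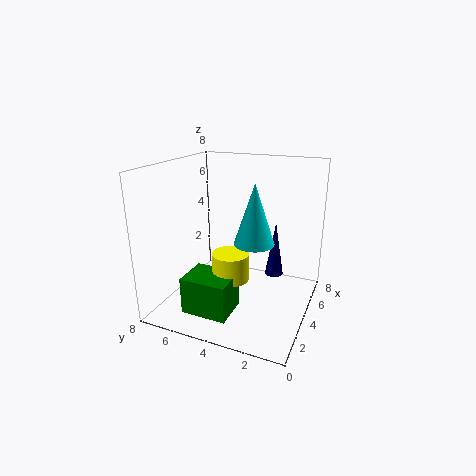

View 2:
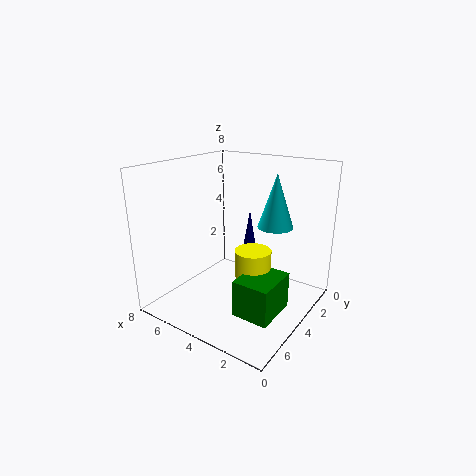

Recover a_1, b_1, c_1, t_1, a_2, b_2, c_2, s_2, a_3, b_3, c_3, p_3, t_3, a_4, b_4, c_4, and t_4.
a_1 = 2.5, b_1 = 2.5, c_1 = 4.5, t_1 = 3, a_2 = 4.5, b_2 = 2, c_2 = 2, s_2 = 0.5, a_3 = 1, b_3 = 3.5, c_3 = 0.5, p_3 = 2, t_3 = 2, a_4 = 3, b_4 = 4, c_4 = 2, t_4 = 1.5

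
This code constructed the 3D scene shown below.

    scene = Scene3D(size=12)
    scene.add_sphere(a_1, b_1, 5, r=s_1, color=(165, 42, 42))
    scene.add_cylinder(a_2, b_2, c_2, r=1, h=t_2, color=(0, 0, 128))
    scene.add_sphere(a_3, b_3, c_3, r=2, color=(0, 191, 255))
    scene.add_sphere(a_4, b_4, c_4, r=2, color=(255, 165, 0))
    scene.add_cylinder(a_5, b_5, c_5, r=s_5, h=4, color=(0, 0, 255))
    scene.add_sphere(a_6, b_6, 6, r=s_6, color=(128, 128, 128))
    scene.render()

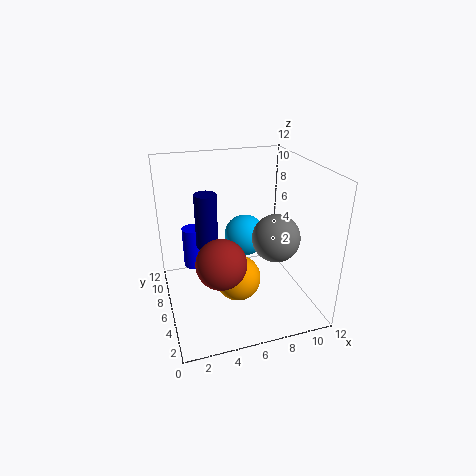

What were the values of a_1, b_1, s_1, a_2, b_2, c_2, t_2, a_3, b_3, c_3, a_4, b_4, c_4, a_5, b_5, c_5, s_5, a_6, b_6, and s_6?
a_1 = 4, b_1 = 4, s_1 = 2, a_2 = 4, b_2 = 9, c_2 = 4, t_2 = 5, a_3 = 8, b_3 = 10, c_3 = 4, a_4 = 6, b_4 = 6, c_4 = 2, a_5 = 3, b_5 = 11, c_5 = 1, s_5 = 1, a_6 = 9, b_6 = 5, s_6 = 2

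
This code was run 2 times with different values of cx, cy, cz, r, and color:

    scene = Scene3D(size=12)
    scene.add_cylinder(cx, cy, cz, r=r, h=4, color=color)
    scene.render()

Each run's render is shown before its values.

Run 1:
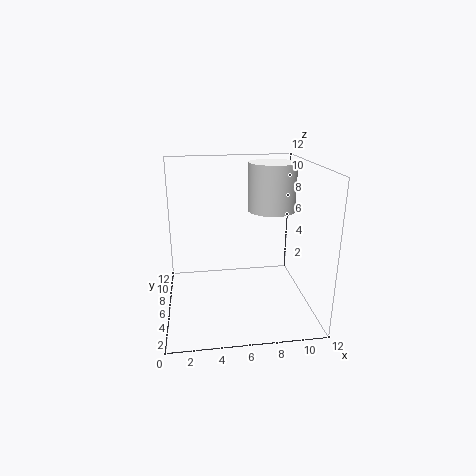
cx = 9; cy = 7; cz = 8; r = 2; color = 'white'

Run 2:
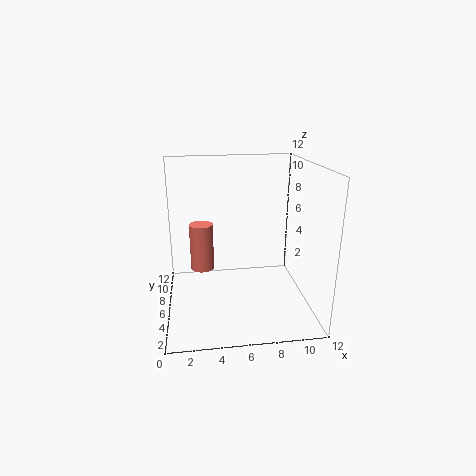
cx = 3; cy = 7; cz = 3; r = 1; color = 'salmon'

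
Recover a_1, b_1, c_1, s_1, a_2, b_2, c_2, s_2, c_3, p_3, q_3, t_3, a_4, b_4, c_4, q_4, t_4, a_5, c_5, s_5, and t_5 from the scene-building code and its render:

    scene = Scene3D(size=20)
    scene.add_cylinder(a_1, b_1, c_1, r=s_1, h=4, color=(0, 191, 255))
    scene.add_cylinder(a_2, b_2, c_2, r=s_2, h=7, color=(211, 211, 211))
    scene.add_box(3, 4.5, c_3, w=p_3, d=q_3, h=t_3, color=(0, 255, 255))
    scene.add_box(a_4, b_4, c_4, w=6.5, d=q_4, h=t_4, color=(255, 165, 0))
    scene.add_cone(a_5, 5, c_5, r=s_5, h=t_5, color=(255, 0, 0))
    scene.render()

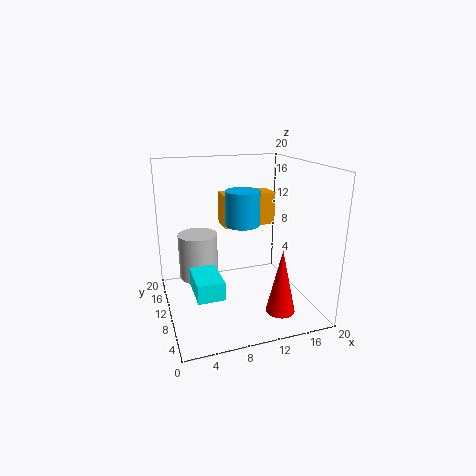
a_1 = 8.5, b_1 = 4, c_1 = 14, s_1 = 2, a_2 = 5.5, b_2 = 16, c_2 = 2, s_2 = 3, c_3 = 4, p_3 = 3.5, q_3 = 5.5, t_3 = 2.5, a_4 = 7, b_4 = 6, c_4 = 13, q_4 = 3, t_4 = 4, a_5 = 14.5, c_5 = 0.5, s_5 = 2, t_5 = 9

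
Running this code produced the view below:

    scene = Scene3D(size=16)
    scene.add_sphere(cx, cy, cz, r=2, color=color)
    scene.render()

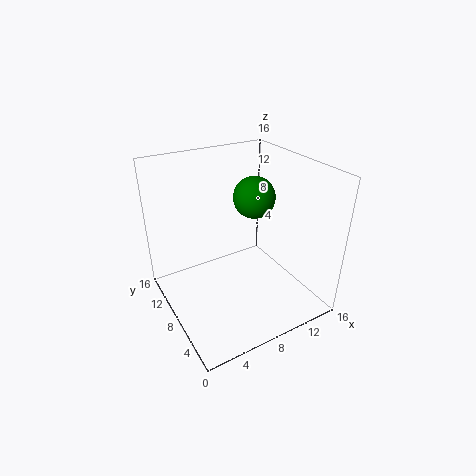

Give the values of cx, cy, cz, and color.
cx = 8, cy = 5, cz = 14, color = 'green'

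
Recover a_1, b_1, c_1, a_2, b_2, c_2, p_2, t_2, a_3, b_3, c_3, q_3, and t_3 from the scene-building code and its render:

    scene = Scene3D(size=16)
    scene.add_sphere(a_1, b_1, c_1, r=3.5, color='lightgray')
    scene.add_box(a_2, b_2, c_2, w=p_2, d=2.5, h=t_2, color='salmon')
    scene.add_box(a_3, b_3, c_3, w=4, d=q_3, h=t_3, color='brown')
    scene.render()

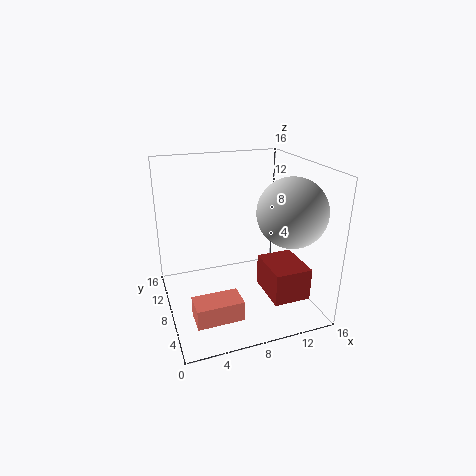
a_1 = 12, b_1 = 3.5, c_1 = 12, a_2 = 1.5, b_2 = 0.5, c_2 = 3, p_2 = 4.5, t_2 = 2, a_3 = 10, b_3 = 2, c_3 = 2.5, q_3 = 5, t_3 = 3.5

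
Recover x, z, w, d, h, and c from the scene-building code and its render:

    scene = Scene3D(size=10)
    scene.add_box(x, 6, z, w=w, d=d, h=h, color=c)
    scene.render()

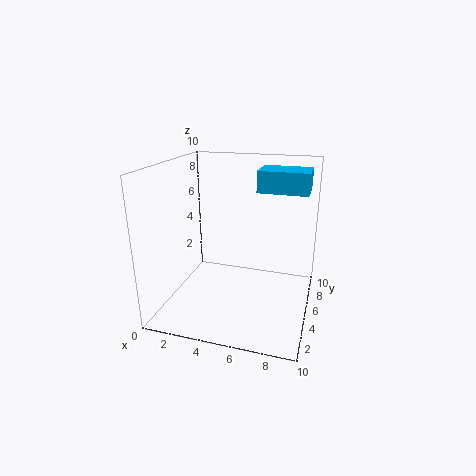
x = 6, z = 8, w = 3.5, d = 2.5, h = 1.5, c = 'deepskyblue'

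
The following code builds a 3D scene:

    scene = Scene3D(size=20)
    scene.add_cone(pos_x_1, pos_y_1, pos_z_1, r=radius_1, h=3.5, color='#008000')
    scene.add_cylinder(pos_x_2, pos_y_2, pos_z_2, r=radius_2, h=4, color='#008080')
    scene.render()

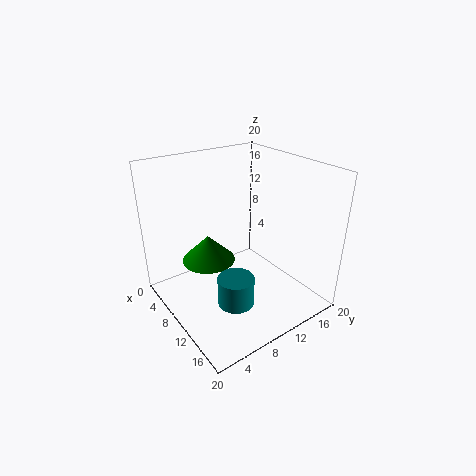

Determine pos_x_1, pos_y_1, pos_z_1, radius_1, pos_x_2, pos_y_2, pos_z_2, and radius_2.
pos_x_1 = 9.5, pos_y_1 = 5.5, pos_z_1 = 8, radius_1 = 3.5, pos_x_2 = 13, pos_y_2 = 7.5, pos_z_2 = 2, radius_2 = 2.5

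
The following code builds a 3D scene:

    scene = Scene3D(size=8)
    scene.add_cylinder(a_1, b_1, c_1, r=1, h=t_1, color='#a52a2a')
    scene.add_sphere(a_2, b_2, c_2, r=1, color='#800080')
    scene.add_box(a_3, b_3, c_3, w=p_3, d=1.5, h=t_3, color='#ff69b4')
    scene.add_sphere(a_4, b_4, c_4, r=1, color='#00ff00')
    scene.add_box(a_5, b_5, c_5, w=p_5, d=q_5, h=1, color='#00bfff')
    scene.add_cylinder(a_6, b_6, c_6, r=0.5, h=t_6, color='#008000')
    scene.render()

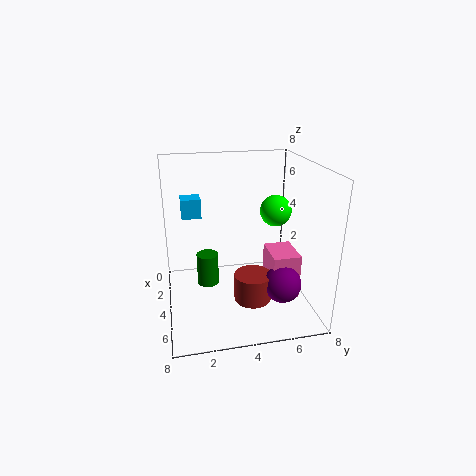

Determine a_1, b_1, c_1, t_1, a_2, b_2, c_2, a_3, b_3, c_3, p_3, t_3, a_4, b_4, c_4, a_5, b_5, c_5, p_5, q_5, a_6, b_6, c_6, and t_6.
a_1 = 5.5, b_1 = 4.5, c_1 = 1, t_1 = 1.5, a_2 = 6, b_2 = 6, c_2 = 2, a_3 = 4, b_3 = 5.5, c_3 = 1, p_3 = 2, t_3 = 2.5, a_4 = 1.5, b_4 = 7, c_4 = 4.5, a_5 = 3.5, b_5 = 1, c_5 = 5.5, p_5 = 1, q_5 = 1, a_6 = 6.5, b_6 = 2, c_6 = 3, t_6 = 1.5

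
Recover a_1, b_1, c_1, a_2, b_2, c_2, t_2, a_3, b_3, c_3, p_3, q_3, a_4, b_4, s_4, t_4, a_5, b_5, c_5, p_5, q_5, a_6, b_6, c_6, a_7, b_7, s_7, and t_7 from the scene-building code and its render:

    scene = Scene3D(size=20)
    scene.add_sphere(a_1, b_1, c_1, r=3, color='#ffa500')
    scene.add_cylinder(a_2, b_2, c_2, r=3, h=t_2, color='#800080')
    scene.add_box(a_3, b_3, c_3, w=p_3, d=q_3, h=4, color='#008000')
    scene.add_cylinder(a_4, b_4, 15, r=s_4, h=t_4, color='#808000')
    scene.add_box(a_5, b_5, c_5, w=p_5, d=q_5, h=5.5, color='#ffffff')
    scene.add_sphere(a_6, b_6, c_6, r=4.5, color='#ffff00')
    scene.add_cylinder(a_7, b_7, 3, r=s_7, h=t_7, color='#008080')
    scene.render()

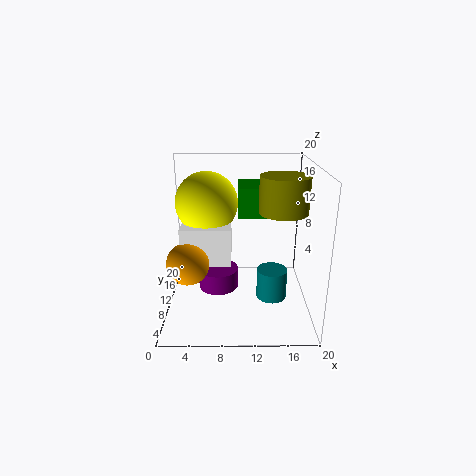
a_1 = 3, b_1 = 9, c_1 = 6.5, a_2 = 7, b_2 = 12.5, c_2 = 1, t_2 = 3, a_3 = 10, b_3 = 9.5, c_3 = 13, p_3 = 5, q_3 = 6, a_4 = 15.5, b_4 = 6, s_4 = 3, t_4 = 4.5, a_5 = 2, b_5 = 9, c_5 = 6, p_5 = 7, q_5 = 6.5, a_6 = 5.5, b_6 = 13.5, c_6 = 14, a_7 = 14.5, b_7 = 6.5, s_7 = 2, t_7 = 4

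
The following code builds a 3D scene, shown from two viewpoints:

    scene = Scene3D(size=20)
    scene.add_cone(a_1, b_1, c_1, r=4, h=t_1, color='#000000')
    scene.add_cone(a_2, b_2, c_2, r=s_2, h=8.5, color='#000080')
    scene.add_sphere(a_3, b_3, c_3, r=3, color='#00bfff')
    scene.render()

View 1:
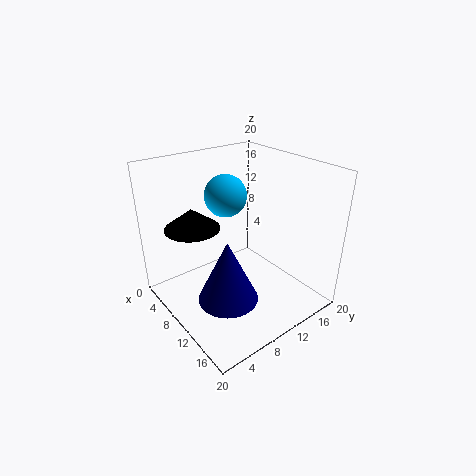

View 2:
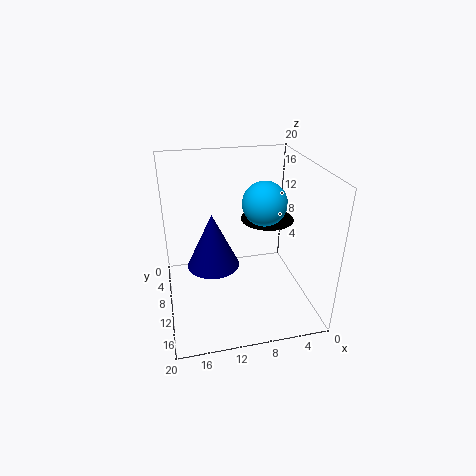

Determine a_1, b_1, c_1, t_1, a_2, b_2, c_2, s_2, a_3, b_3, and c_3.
a_1 = 4.5; b_1 = 6; c_1 = 10.5; t_1 = 3; a_2 = 13; b_2 = 6; c_2 = 3.5; s_2 = 4; a_3 = 6.5; b_3 = 10.5; c_3 = 15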